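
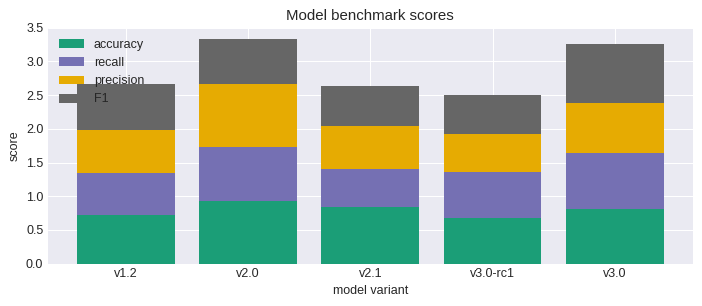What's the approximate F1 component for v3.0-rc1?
≈ 0.5

F1 top ≈ 2.5, bottom ≈ 2.0; segment ≈ 0.5.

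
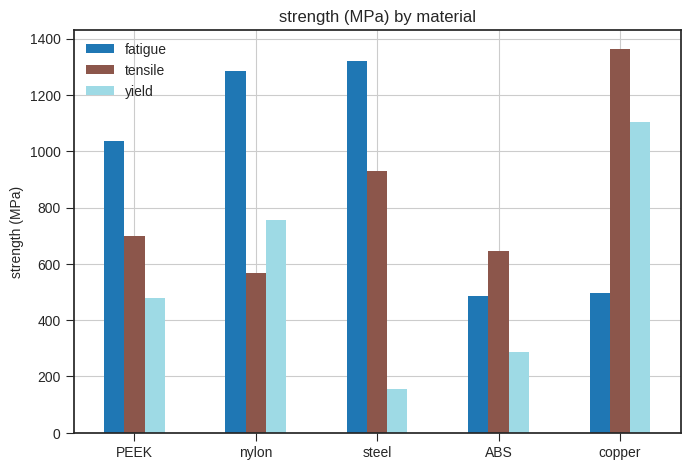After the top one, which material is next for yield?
nylon

Top 3 for yield: copper ≈ 1200, nylon ≈ 800, PEEK ≈ 400.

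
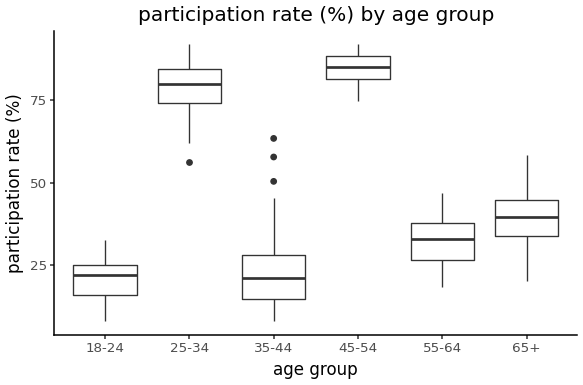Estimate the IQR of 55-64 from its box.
Q3 ≈ 40, Q1 ≈ 30; IQR ≈ 10.

≈ 10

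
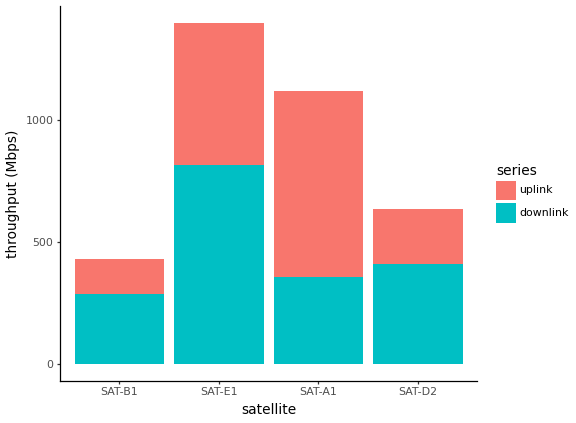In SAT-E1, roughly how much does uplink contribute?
≈ 600

uplink top ≈ 1400, bottom ≈ 800; segment ≈ 600.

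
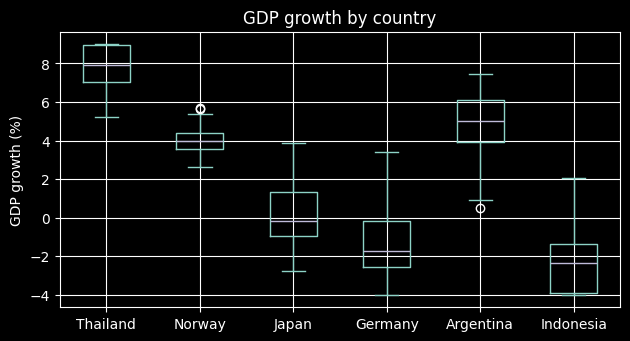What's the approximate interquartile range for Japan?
≈ 2

Q3 ≈ 1, Q1 ≈ -1; IQR ≈ 2.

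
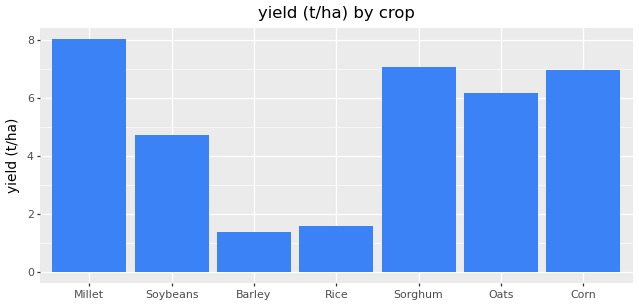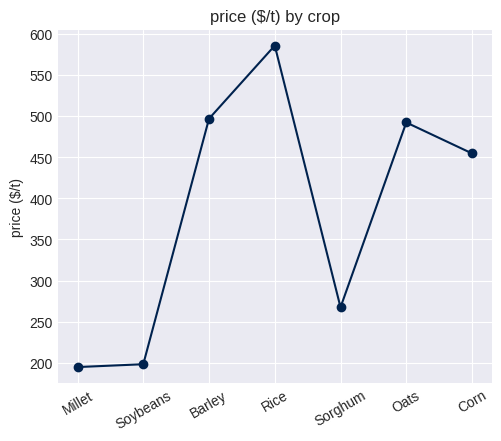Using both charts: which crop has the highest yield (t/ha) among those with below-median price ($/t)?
Chart 2 median price ($/t) ≈ 500; below-median crops: Millet, Soybeans, Sorghum. Among those, Millet has the highest yield (t/ha) (≈ 8).

Millet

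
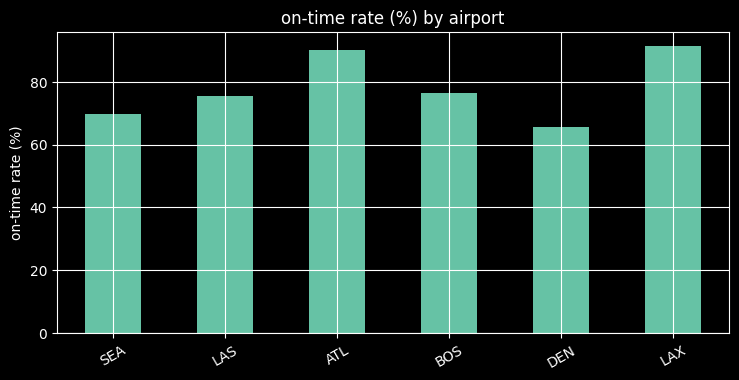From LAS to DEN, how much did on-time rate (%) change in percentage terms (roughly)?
LAS ≈ 80, DEN ≈ 70; (70 − 80) / 80 ≈ -12.5%.

≈ -12.5%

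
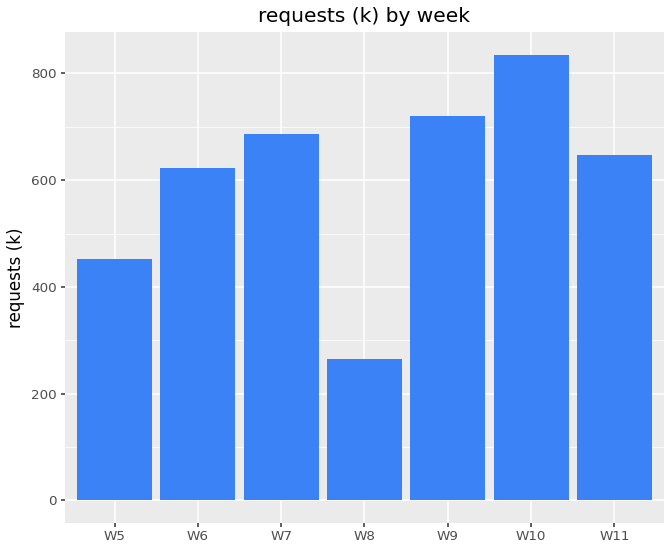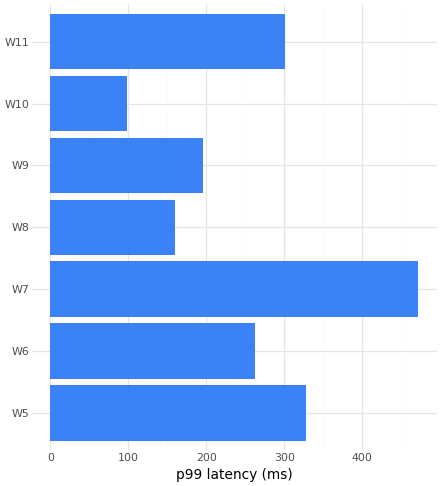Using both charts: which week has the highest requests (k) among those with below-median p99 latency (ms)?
W10

Chart 2 median p99 latency (ms) ≈ 250; below-median weeks: W8, W9, W10. Among those, W10 has the highest requests (k) (≈ 800).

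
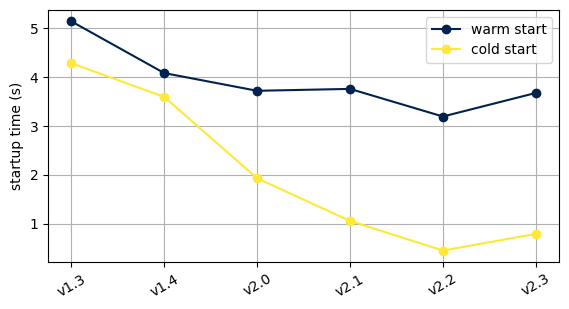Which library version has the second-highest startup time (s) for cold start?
v1.4

Top 3 for cold start: v1.3 ≈ 4.5, v1.4 ≈ 3.5, v2.0 ≈ 2.0.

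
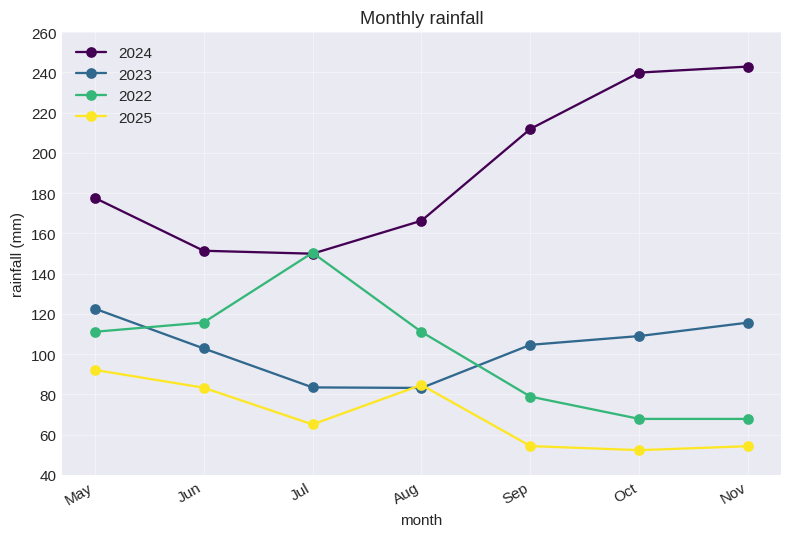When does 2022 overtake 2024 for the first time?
Jun: 2022 ≈ 120 vs 2024 ≈ 160 (not yet); Jul: 2022 ≈ 160 vs 2024 ≈ 140 (first crossover).

Jul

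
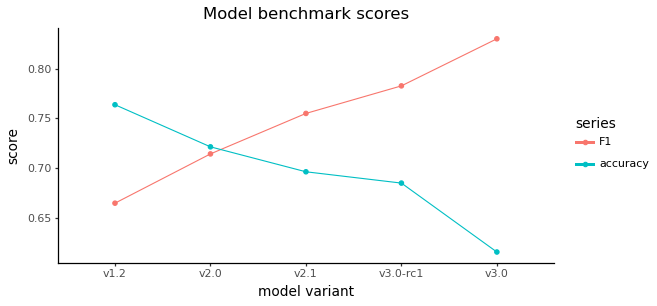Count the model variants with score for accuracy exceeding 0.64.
Above 0.64: v1.2, v2.0, v2.1, v3.0-rc1.

4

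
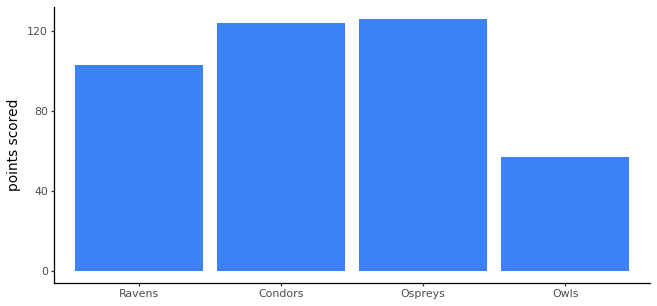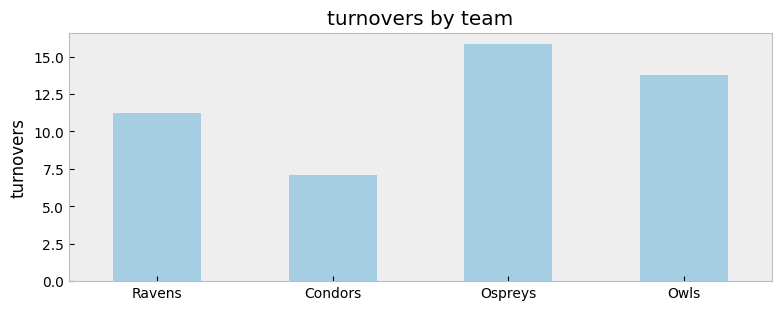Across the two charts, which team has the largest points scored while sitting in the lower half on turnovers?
Chart 2 median turnovers ≈ 12; below-median teams: Ravens, Condors. Among those, Condors has the highest points scored (≈ 120).

Condors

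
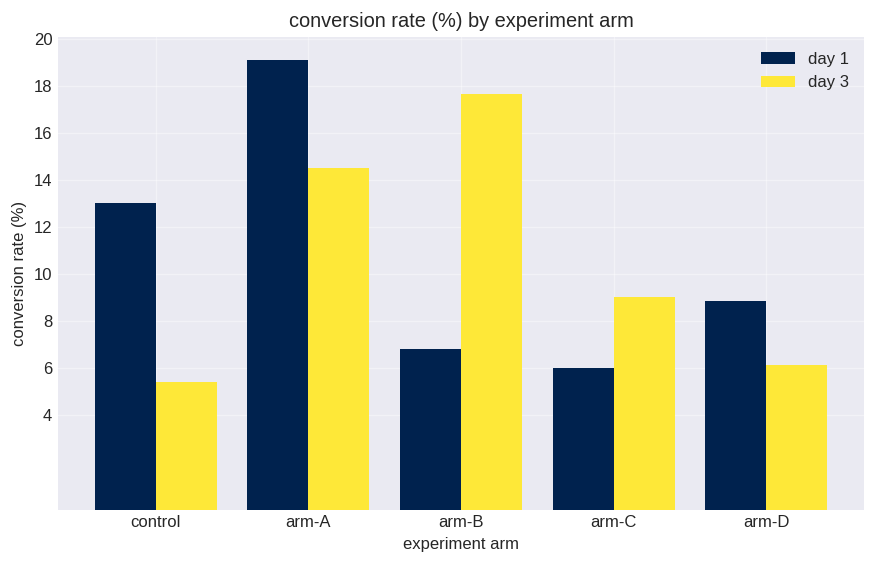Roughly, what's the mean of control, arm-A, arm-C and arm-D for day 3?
(6 + 14 + 10 + 6) / 4 ≈ 9.

≈ 9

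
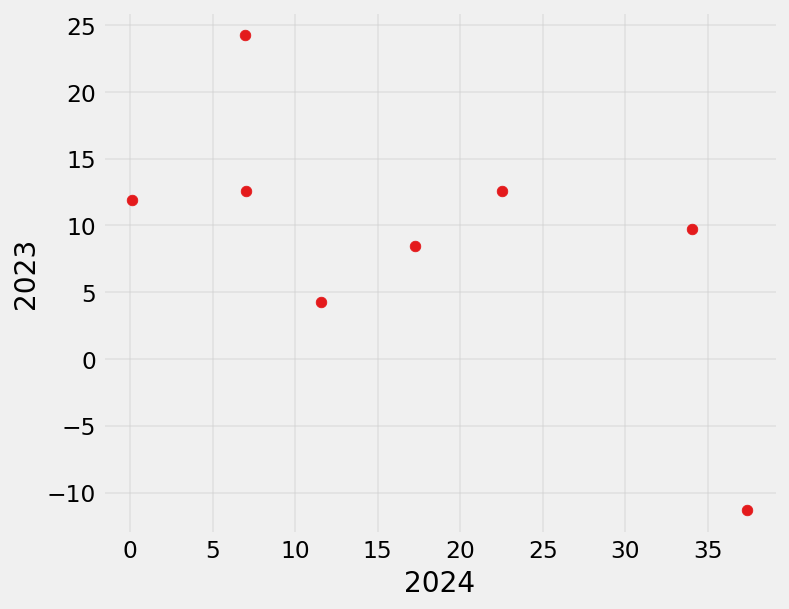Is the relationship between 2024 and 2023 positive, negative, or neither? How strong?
negative, moderate

Points are negatively correlated; moderate (|r| ≈ 0.6).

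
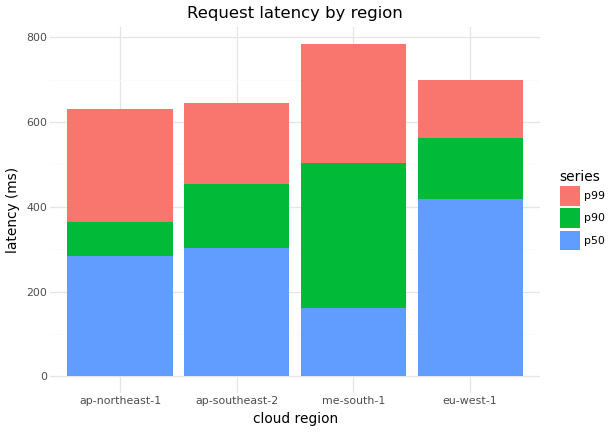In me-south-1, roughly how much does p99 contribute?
≈ 300

p99 top ≈ 800, bottom ≈ 500; segment ≈ 300.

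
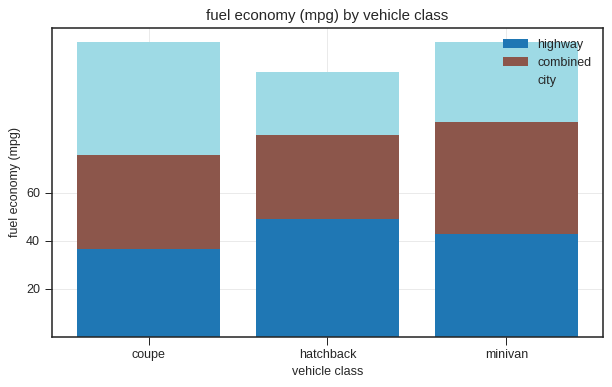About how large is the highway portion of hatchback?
≈ 40

highway top ≈ 40, bottom ≈ 0; segment ≈ 40.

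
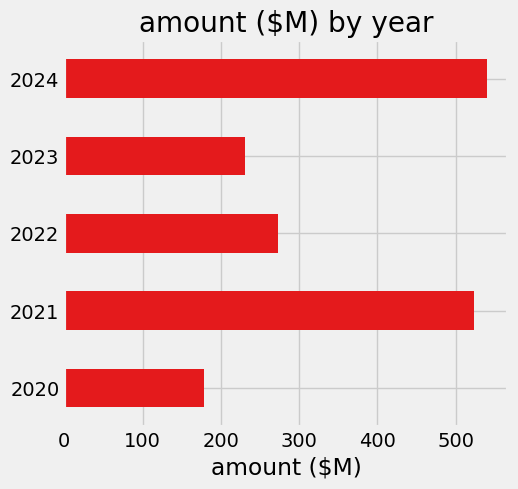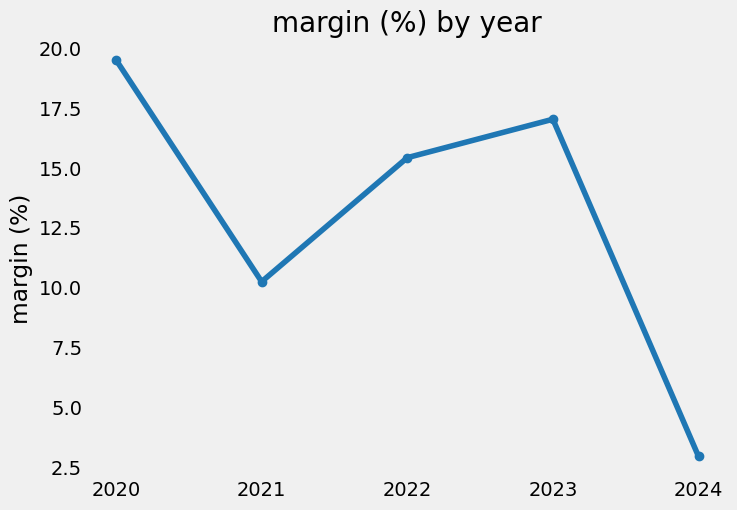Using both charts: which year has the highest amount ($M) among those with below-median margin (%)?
2024

Chart 2 median margin (%) ≈ 16; below-median years: 2021, 2024. Among those, 2024 has the highest amount ($M) (≈ 550).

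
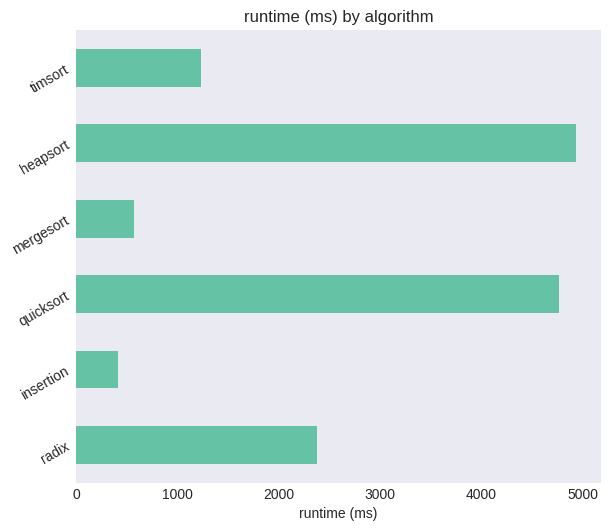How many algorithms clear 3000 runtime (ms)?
2

Above 3000: quicksort, heapsort.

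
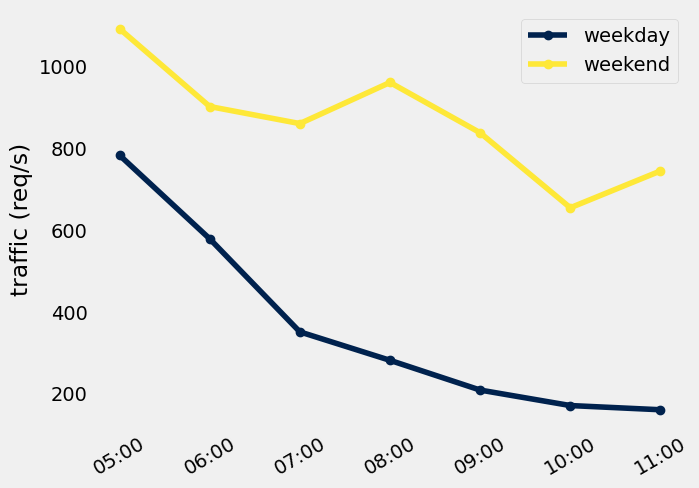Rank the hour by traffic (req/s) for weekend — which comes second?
Top 3 for weekend: 05:00 ≈ 1100, 08:00 ≈ 1000, 06:00 ≈ 900.

08:00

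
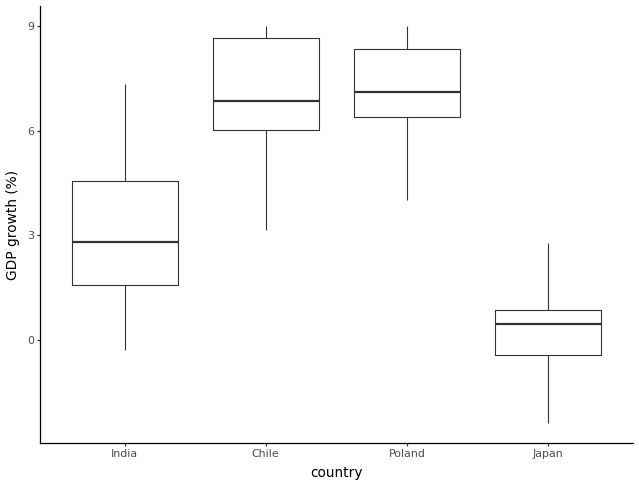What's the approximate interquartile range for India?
Q3 ≈ 5, Q1 ≈ 2; IQR ≈ 3.

≈ 3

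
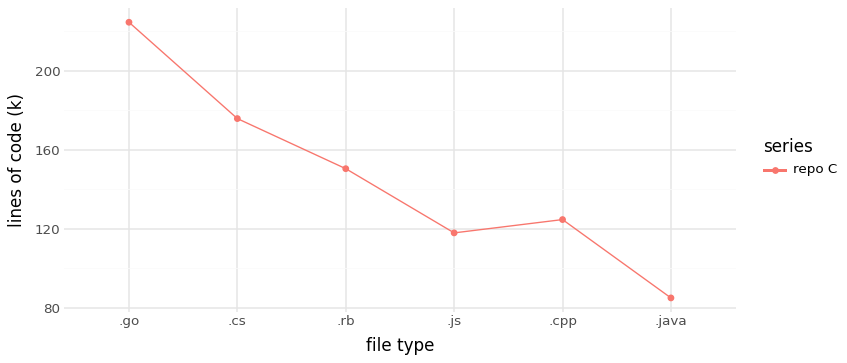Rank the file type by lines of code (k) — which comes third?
Top 4: .go ≈ 220, .cs ≈ 180, .rb ≈ 160, .cpp ≈ 120.

.rb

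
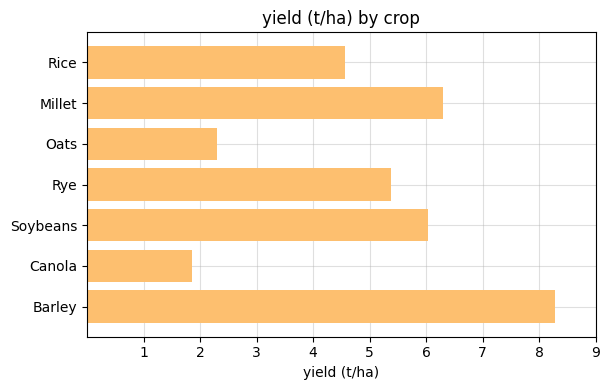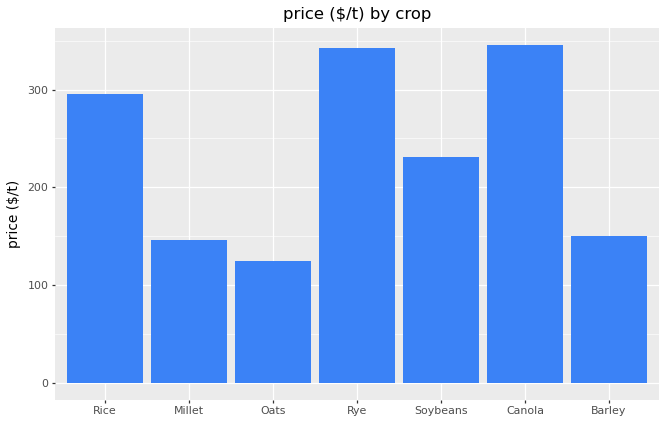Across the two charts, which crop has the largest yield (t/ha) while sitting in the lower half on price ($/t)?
Barley

Chart 2 median price ($/t) ≈ 250; below-median crops: Millet, Oats, Barley. Among those, Barley has the highest yield (t/ha) (≈ 8).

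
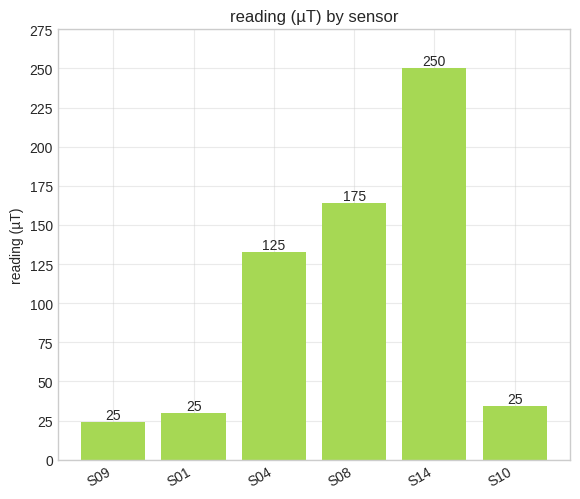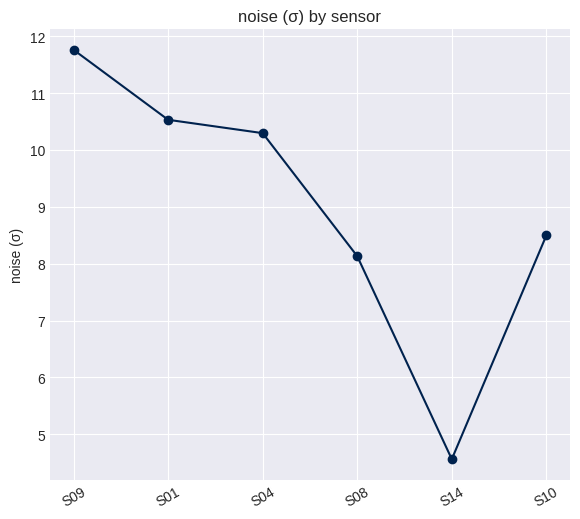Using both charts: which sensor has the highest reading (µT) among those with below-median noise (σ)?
Chart 2 median noise (σ) ≈ 10; below-median sensors: S08, S14, S10. Among those, S14 has the highest reading (µT) (≈ 250).

S14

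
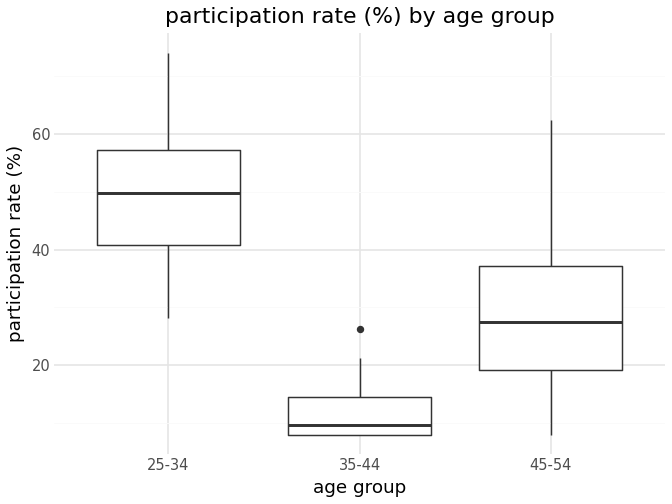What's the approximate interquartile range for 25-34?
≈ 15

Q3 ≈ 55, Q1 ≈ 40; IQR ≈ 15.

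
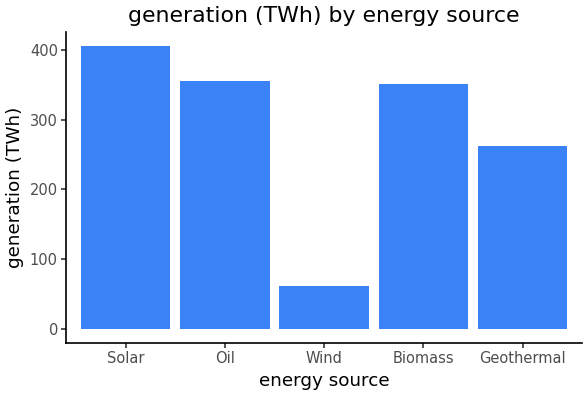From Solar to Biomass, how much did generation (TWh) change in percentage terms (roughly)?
Solar ≈ 400, Biomass ≈ 350; (350 − 400) / 400 ≈ -12.5%.

≈ -12.5%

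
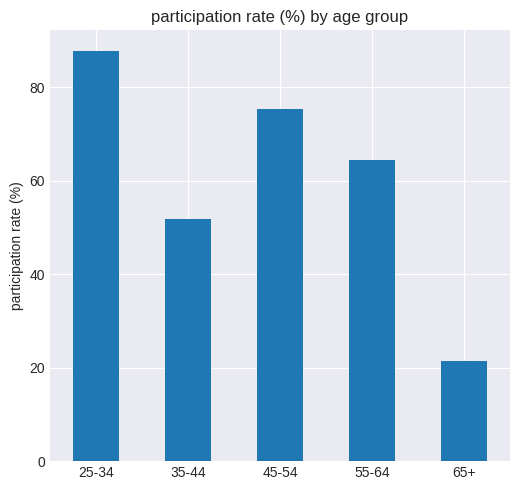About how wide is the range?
Max 25-34 ≈ 90, min 65+ ≈ 20; range ≈ 70.

≈ 70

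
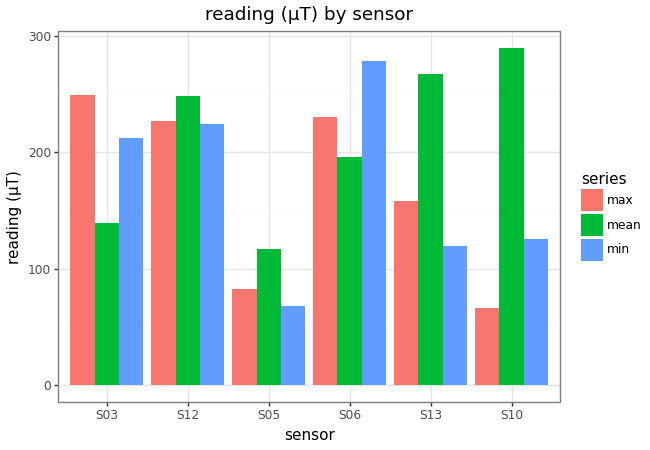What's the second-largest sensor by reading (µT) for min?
S12

Top 3 for min: S06 ≈ 275, S12 ≈ 225, S03 ≈ 200.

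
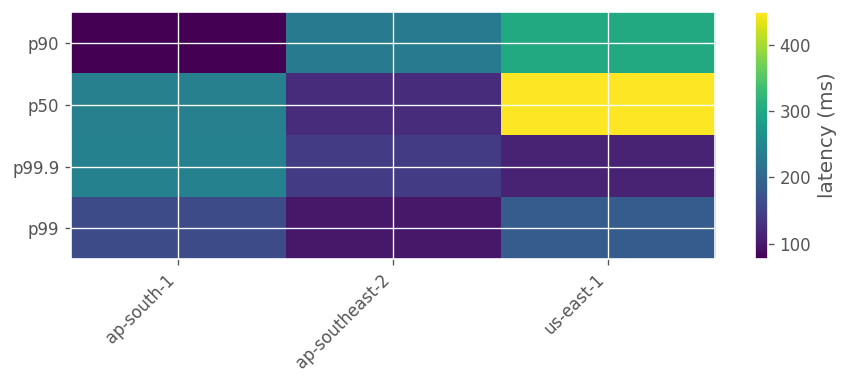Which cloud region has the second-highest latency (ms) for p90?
ap-southeast-2

Top 3 for p90: us-east-1 ≈ 300, ap-southeast-2 ≈ 250, ap-south-1 ≈ 100.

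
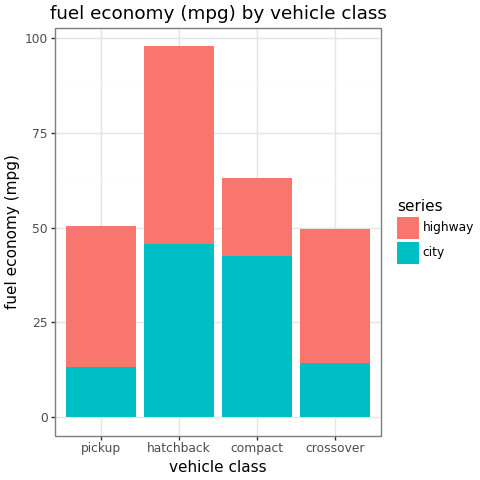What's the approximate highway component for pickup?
highway top ≈ 50, bottom ≈ 10; segment ≈ 40.

≈ 40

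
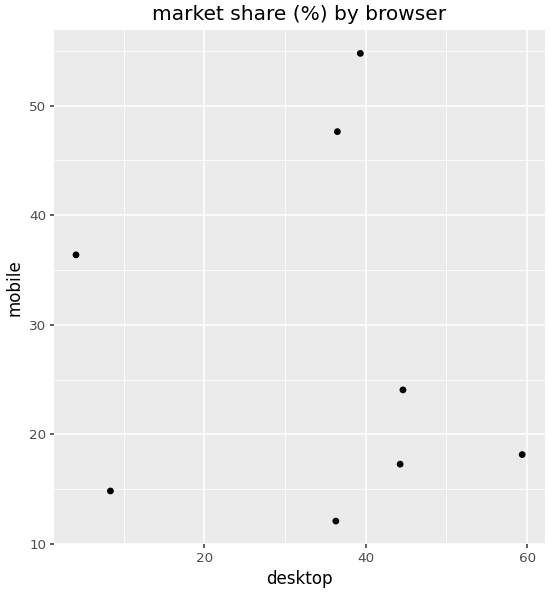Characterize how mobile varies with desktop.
no clear correlation

Points are roughly uncorrelated; weak (|r| ≈ 0.1).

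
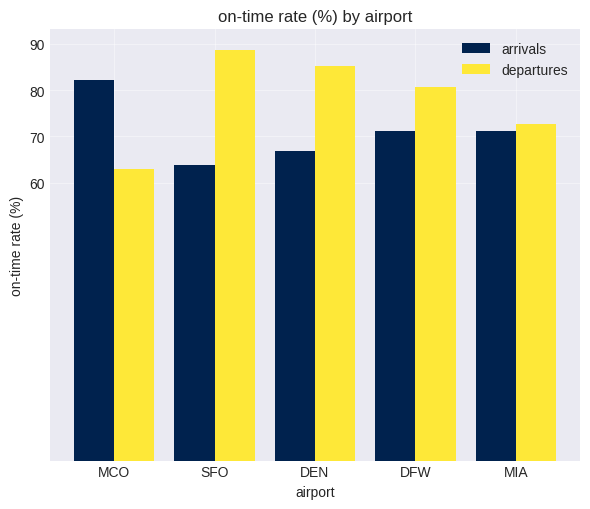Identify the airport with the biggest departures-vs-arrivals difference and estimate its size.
SFO, ≈ 30 %

SFO: departures ≈ 90, arrivals ≈ 60 → gap ≈ 30. Next-largest (MCO) is only ≈ 20.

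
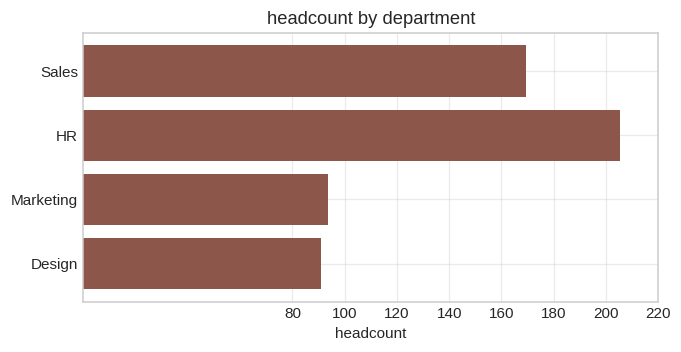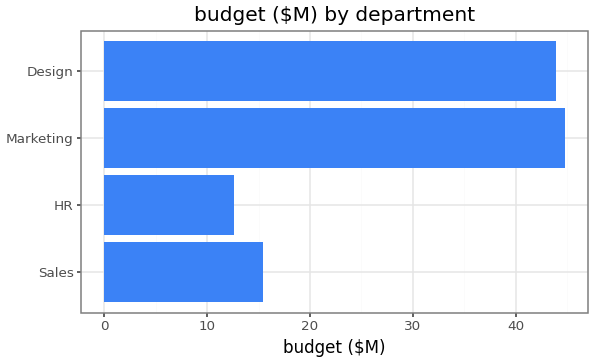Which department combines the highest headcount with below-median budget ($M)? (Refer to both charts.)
Chart 2 median budget ($M) ≈ 30; below-median departments: Sales, HR. Among those, HR has the highest headcount (≈ 200).

HR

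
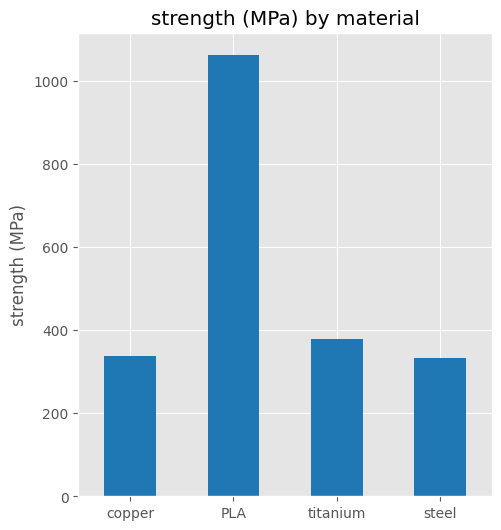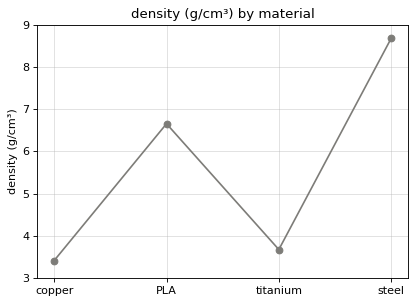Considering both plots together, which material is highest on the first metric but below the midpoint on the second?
Chart 2 median density (g/cm³) ≈ 5; below-median materials: copper, titanium. Among those, titanium has the highest strength (MPa) (≈ 400).

titanium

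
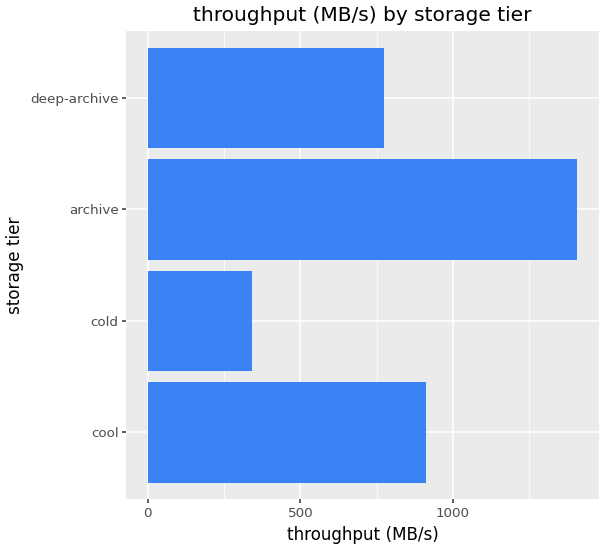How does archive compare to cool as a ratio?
archive ≈ 1400, cool ≈ 1000; 1400/1000 ≈ 1.4.

≈ 1.4×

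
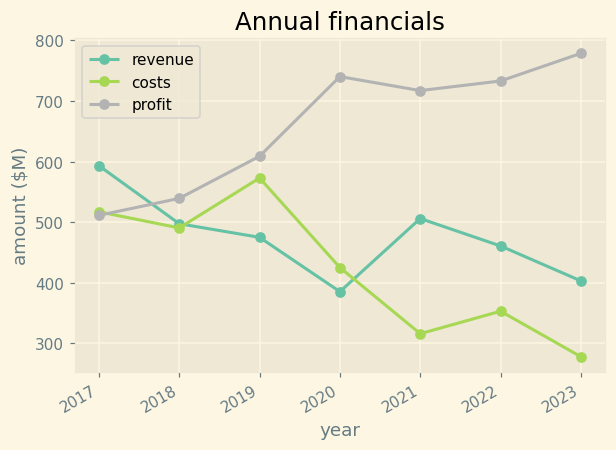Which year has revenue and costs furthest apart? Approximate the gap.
2021: revenue ≈ 500, costs ≈ 300 → gap ≈ 200. Next-largest (2023) is only ≈ 100.

2021, ≈ 200 $M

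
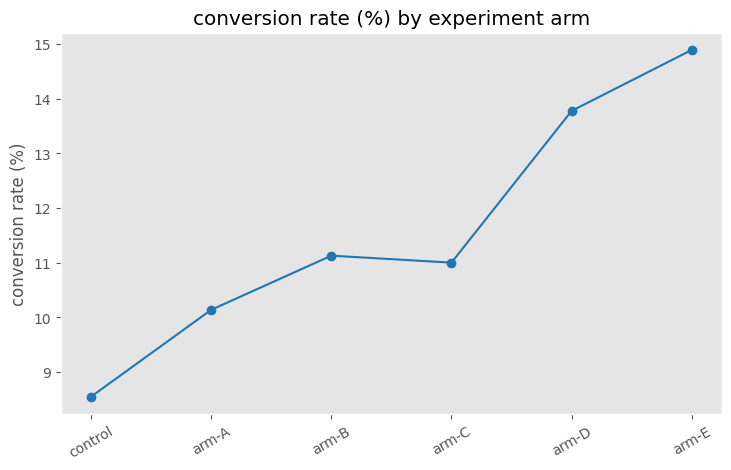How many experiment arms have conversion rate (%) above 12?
Above 12: arm-D, arm-E.

2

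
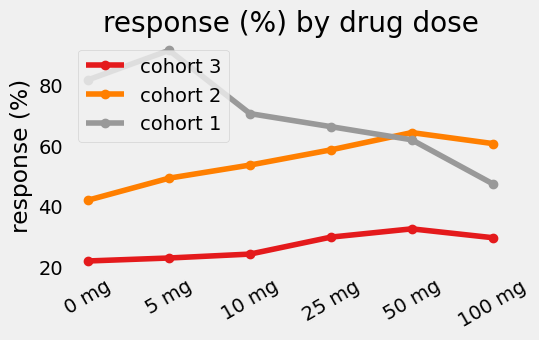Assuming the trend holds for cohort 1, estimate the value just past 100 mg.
Last three: 70, 60, 50 → slope ≈ -10/step → next ≈ 40.

≈ 40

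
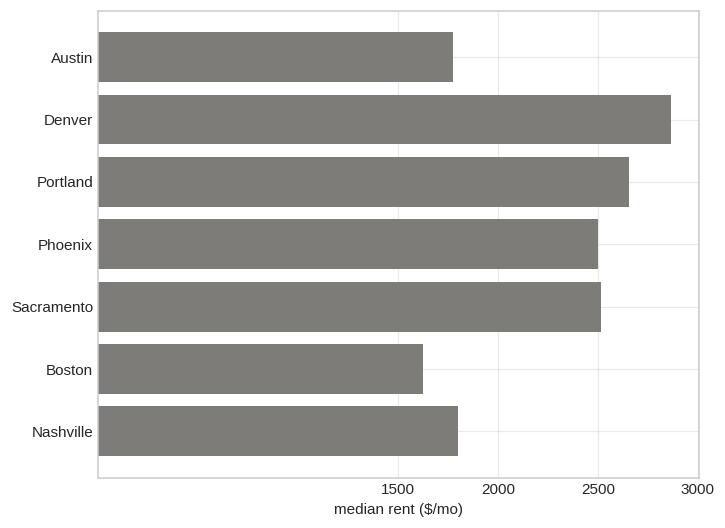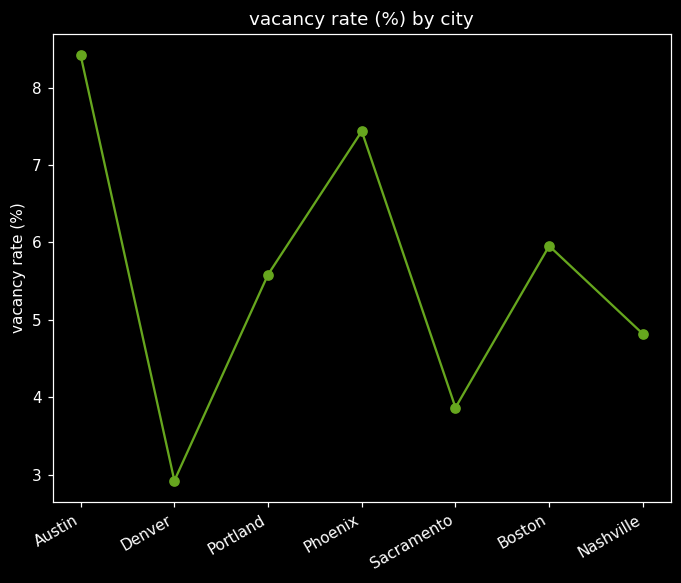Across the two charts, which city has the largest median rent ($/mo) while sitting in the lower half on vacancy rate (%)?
Chart 2 median vacancy rate (%) ≈ 6; below-median cities: Denver, Sacramento, Nashville. Among those, Denver has the highest median rent ($/mo) (≈ 3000).

Denver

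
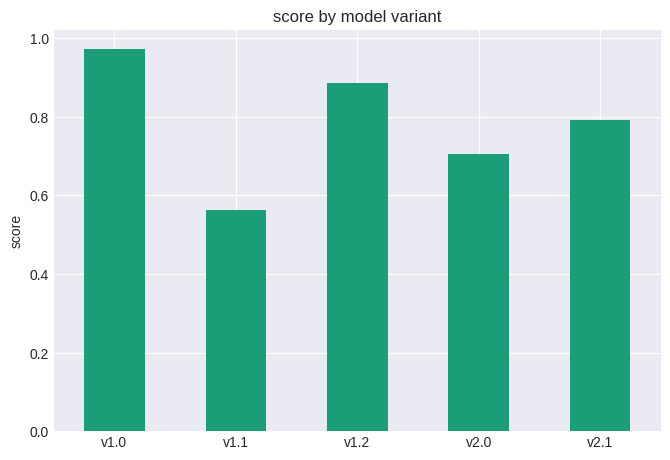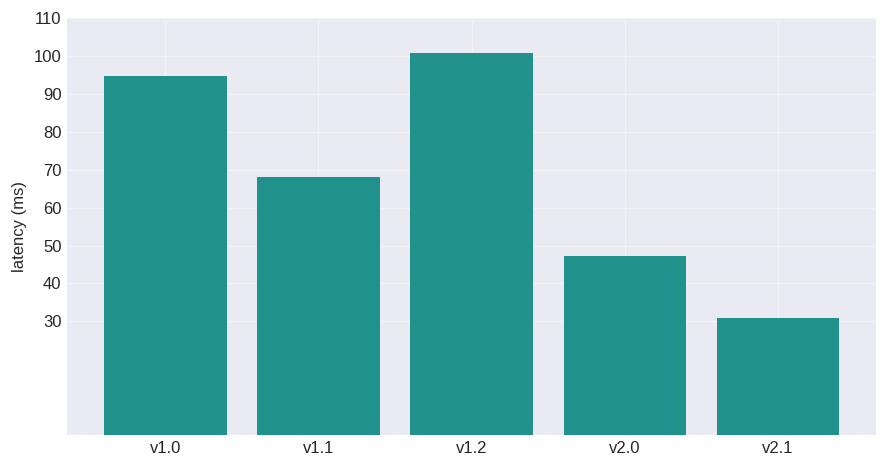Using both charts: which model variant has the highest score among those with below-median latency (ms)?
Chart 2 median latency (ms) ≈ 70; below-median model variants: v2.0, v2.1. Among those, v2.1 has the highest score (≈ 0.8).

v2.1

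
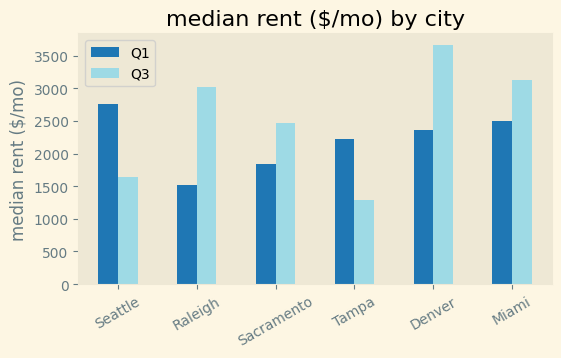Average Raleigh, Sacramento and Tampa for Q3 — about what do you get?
≈ 2333

(3000 + 2500 + 1500) / 3 ≈ 2333.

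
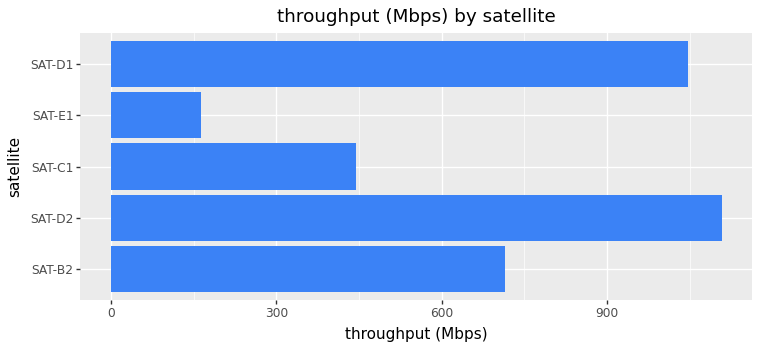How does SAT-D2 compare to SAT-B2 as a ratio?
SAT-D2 ≈ 1100, SAT-B2 ≈ 700; 1100/700 ≈ 1.57.

≈ 1.57×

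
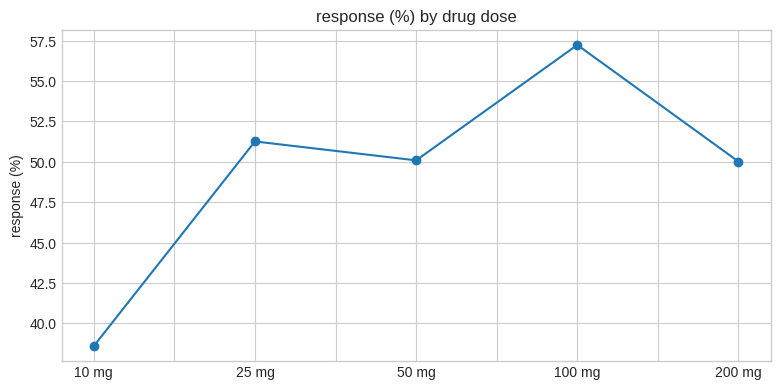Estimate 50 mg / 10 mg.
50 mg ≈ 50, 10 mg ≈ 38; 50/38 ≈ 1.32.

≈ 1.32×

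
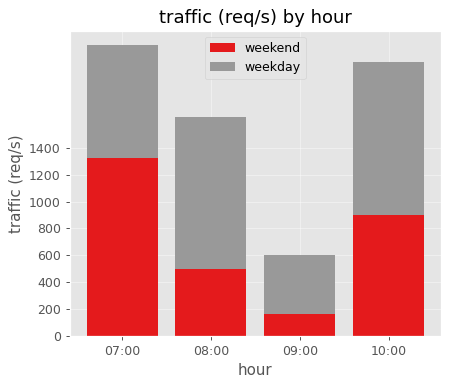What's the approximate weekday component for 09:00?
≈ 400

weekday top ≈ 600, bottom ≈ 200; segment ≈ 400.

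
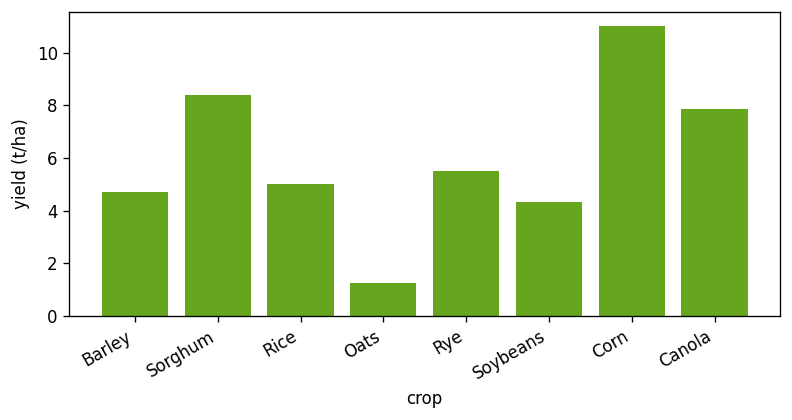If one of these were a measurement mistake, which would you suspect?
Corn

Corn ≈ 11; the rest sit between ≈ 1 and ≈ 8.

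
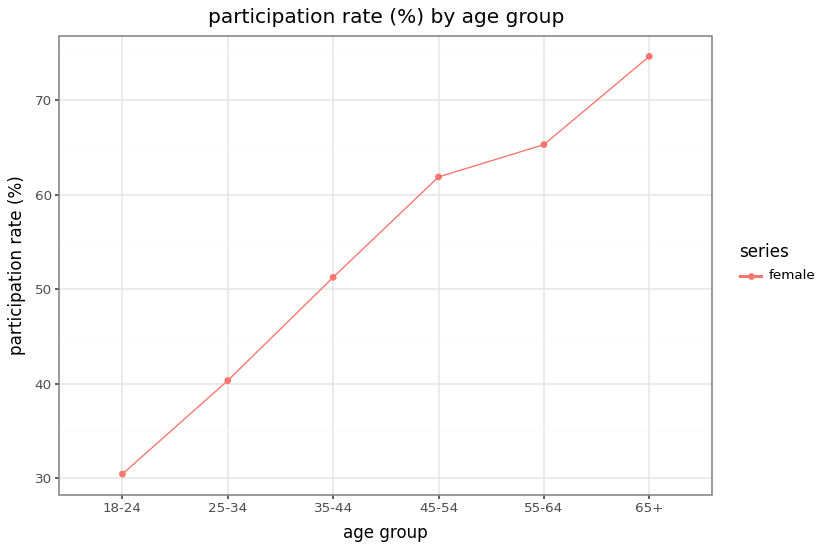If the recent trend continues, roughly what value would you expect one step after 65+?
≈ 82.5

Last three: 60, 65, 75 → slope ≈ 7.5/step → next ≈ 82.5.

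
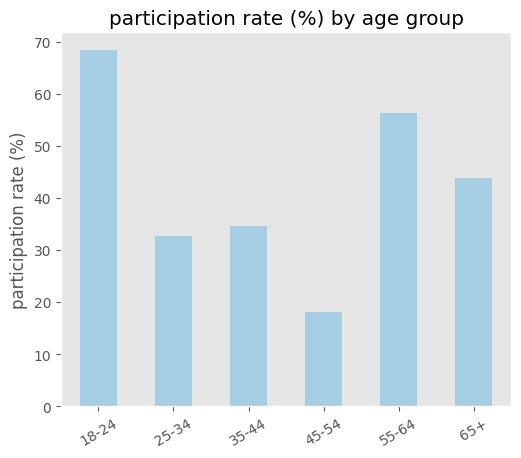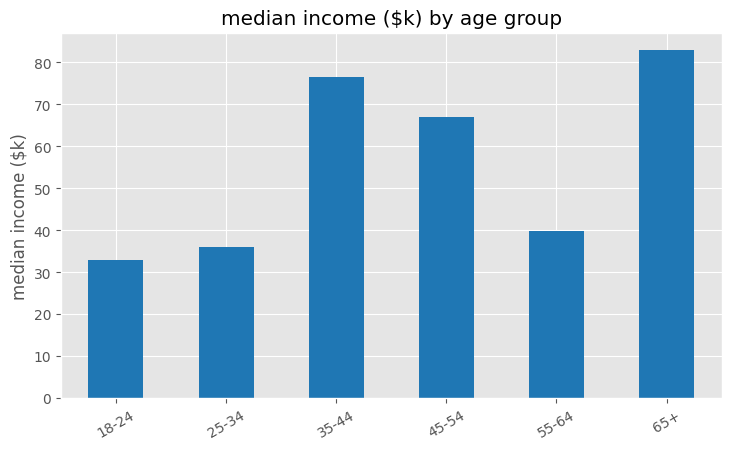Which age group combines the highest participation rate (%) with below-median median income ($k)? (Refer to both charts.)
Chart 2 median median income ($k) ≈ 50; below-median age groups: 18-24, 25-34, 55-64. Among those, 18-24 has the highest participation rate (%) (≈ 70).

18-24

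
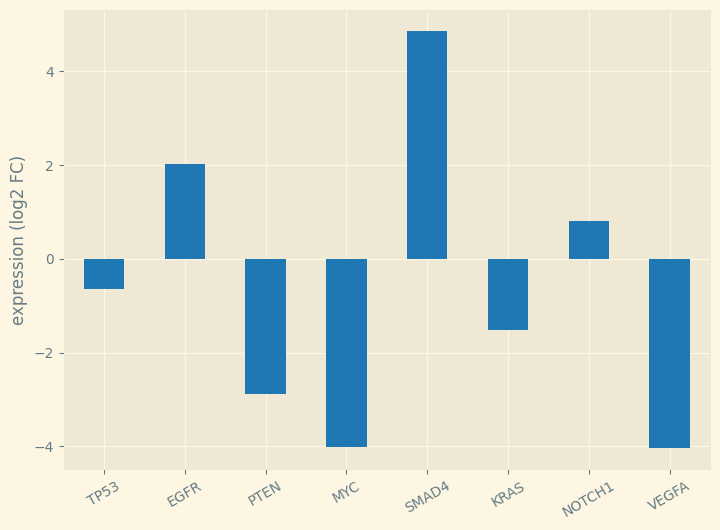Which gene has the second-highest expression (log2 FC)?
Top 3: SMAD4 ≈ 5, EGFR ≈ 2, NOTCH1 ≈ 1.

EGFR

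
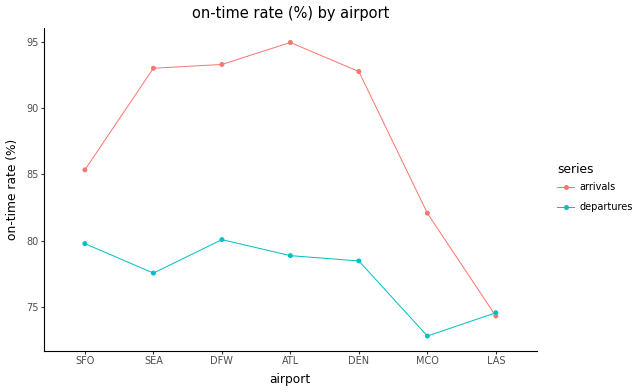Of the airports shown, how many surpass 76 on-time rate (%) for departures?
5

Above 76: SFO, SEA, DFW, ATL, DEN.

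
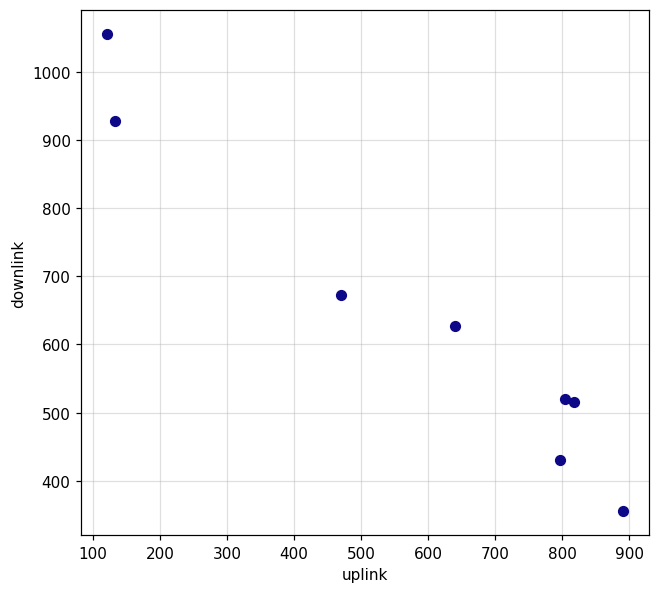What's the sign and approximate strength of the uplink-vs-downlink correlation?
negative, strong

Points are negatively correlated; strong (|r| ≈ 1.0).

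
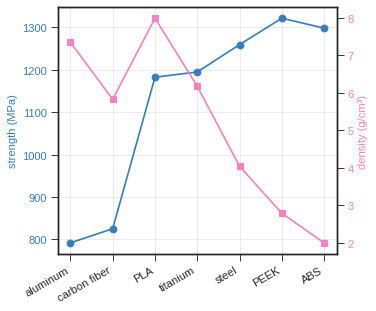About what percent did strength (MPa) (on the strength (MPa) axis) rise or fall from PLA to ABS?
≈ +8.3%

PLA ≈ 1200, ABS ≈ 1300; (1300 − 1200) / 1200 ≈ +8.3%.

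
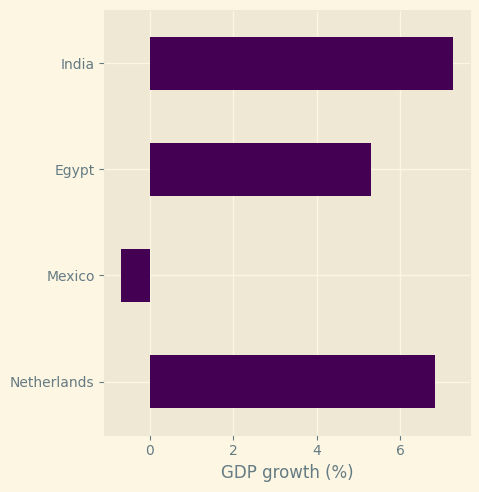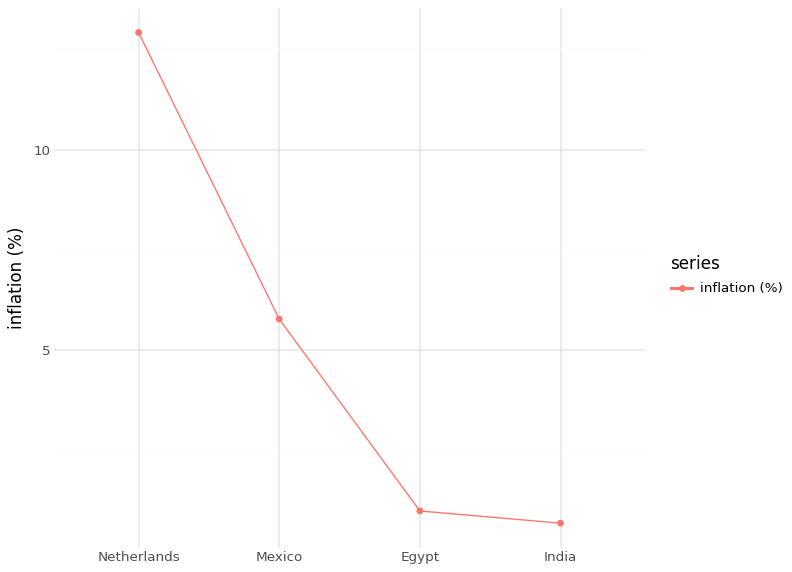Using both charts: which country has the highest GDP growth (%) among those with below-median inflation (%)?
India

Chart 2 median inflation (%) ≈ 4; below-median countries: Egypt, India. Among those, India has the highest GDP growth (%) (≈ 7).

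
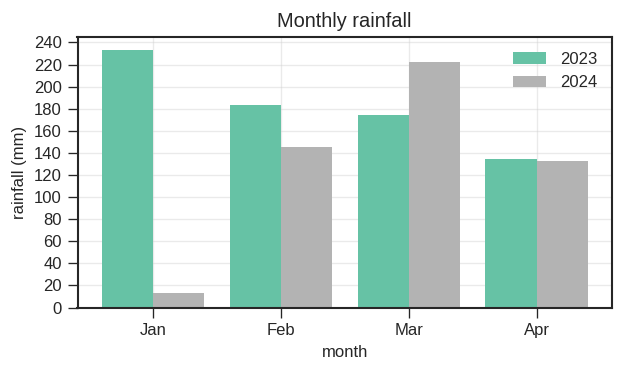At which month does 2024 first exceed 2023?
Feb: 2024 ≈ 140 vs 2023 ≈ 180 (not yet); Mar: 2024 ≈ 220 vs 2023 ≈ 180 (first crossover).

Mar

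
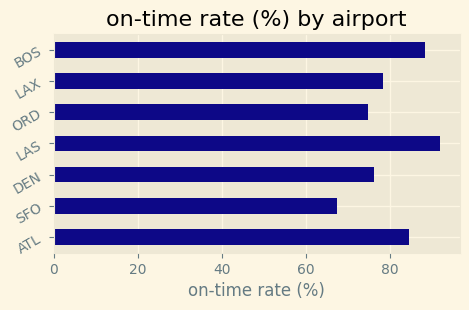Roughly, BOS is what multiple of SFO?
BOS ≈ 90, SFO ≈ 70; 90/70 ≈ 1.29.

≈ 1.29×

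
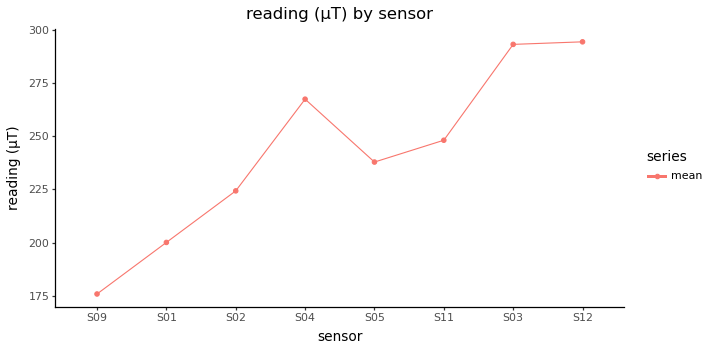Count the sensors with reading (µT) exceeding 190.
7

Above 190: S01, S02, S04, S05, S11, S03, S12.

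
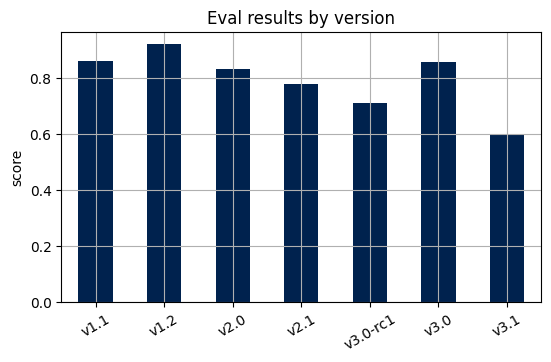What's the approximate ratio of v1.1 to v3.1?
≈ 1.5×

v1.1 ≈ 0.9, v3.1 ≈ 0.6; 0.9/0.6 ≈ 1.5.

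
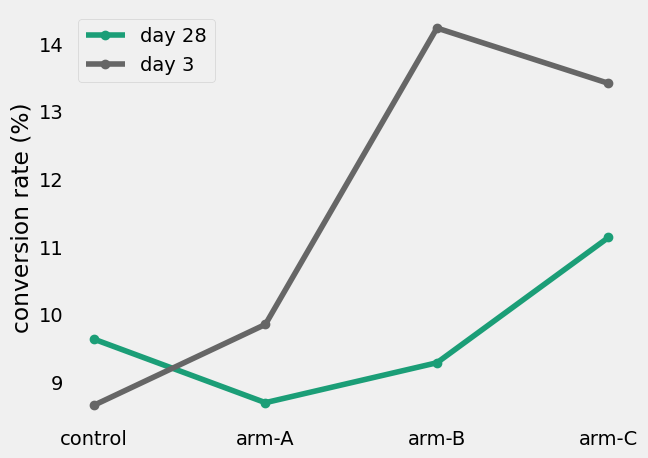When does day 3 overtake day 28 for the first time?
control: day 3 ≈ 8.5 vs day 28 ≈ 9.5 (not yet); arm-A: day 3 ≈ 10.0 vs day 28 ≈ 8.5 (first crossover).

arm-A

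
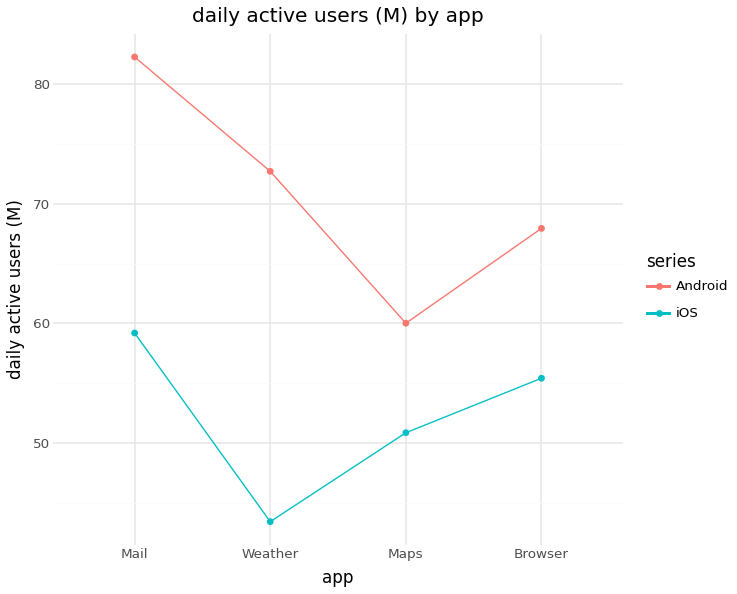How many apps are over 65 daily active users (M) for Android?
3

Above 65: Mail, Weather, Browser.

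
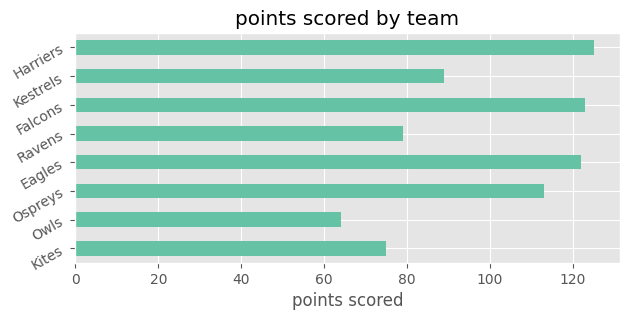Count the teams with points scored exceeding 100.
Above 100: Ospreys, Eagles, Falcons, Harriers.

4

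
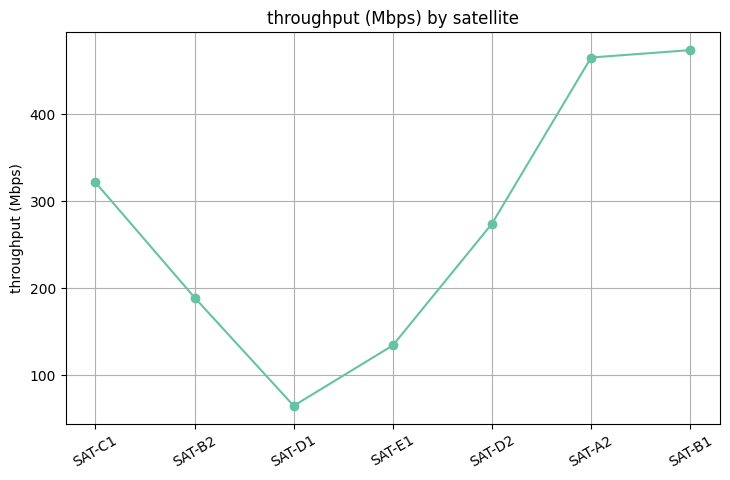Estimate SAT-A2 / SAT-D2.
SAT-A2 ≈ 450, SAT-D2 ≈ 250; 450/250 ≈ 1.8.

≈ 1.8×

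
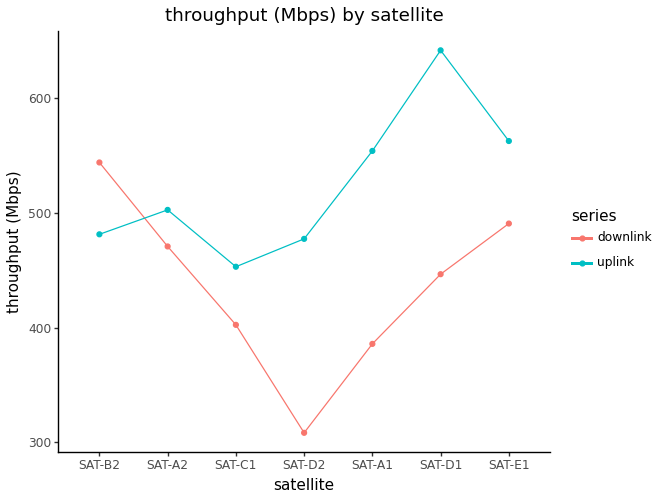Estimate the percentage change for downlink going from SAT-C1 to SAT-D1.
SAT-C1 ≈ 400, SAT-D1 ≈ 450; (450 − 400) / 400 ≈ +12.5%.

≈ +12.5%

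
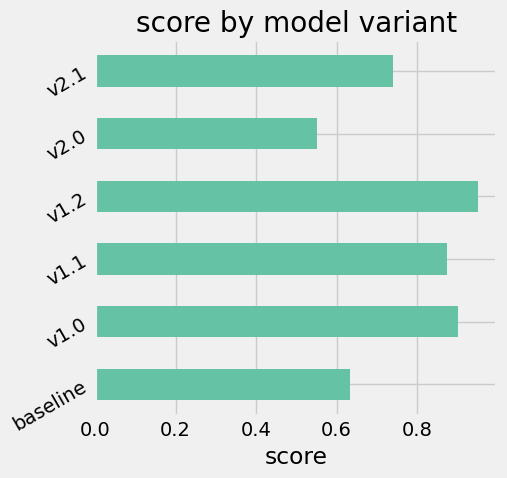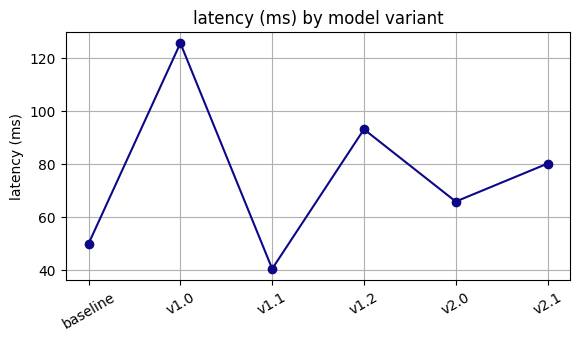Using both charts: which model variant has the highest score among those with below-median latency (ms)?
v1.1

Chart 2 median latency (ms) ≈ 80; below-median model variants: baseline, v1.1, v2.0. Among those, v1.1 has the highest score (≈ 0.9).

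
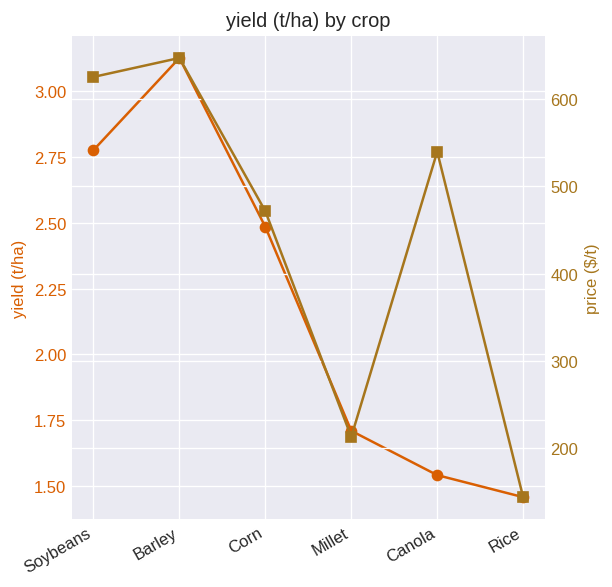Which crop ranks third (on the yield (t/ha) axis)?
Corn

Top 4 (on the yield (t/ha) axis): Barley ≈ 3.2, Soybeans ≈ 2.8, Corn ≈ 2.4, Millet ≈ 1.8.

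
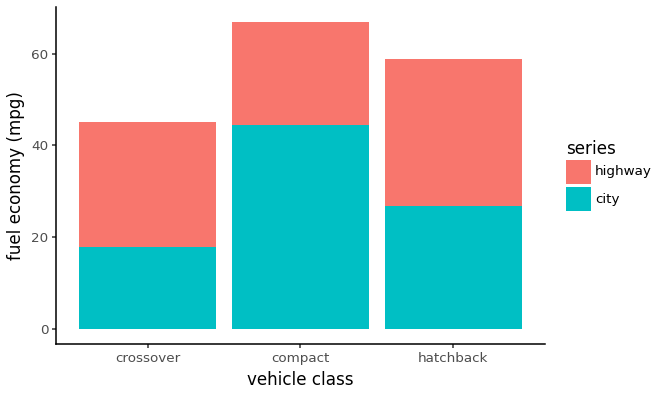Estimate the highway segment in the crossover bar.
≈ 30

highway top ≈ 50, bottom ≈ 20; segment ≈ 30.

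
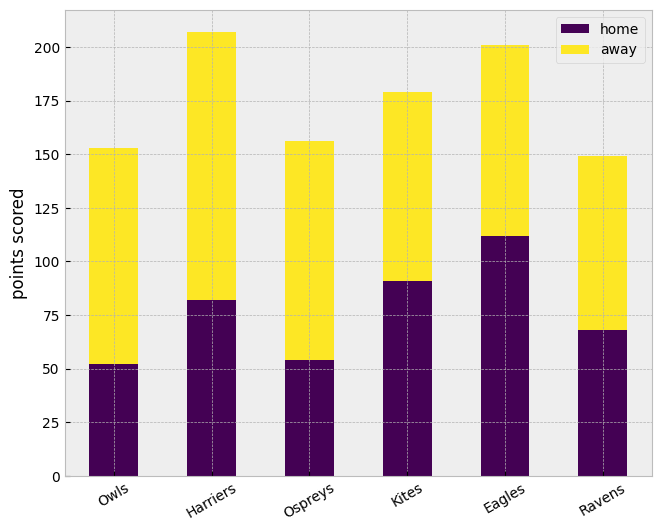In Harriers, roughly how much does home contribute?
home top ≈ 80, bottom ≈ 0; segment ≈ 80.

≈ 80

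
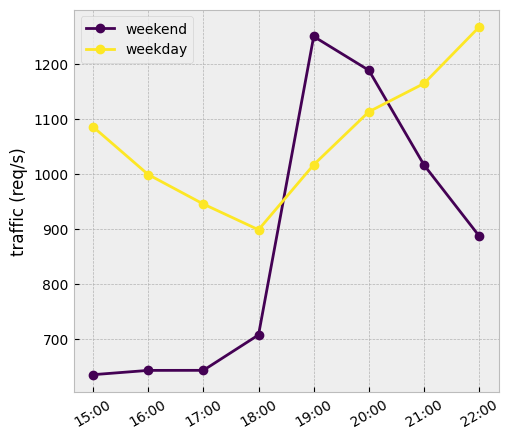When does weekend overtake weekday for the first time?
18:00: weekend ≈ 700 vs weekday ≈ 900 (not yet); 19:00: weekend ≈ 1200 vs weekday ≈ 1000 (first crossover).

19:00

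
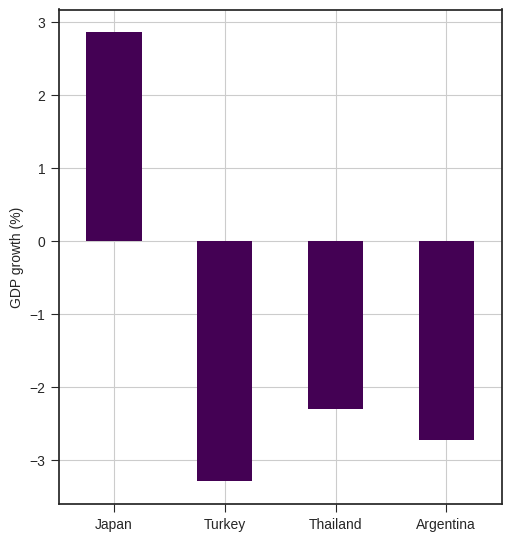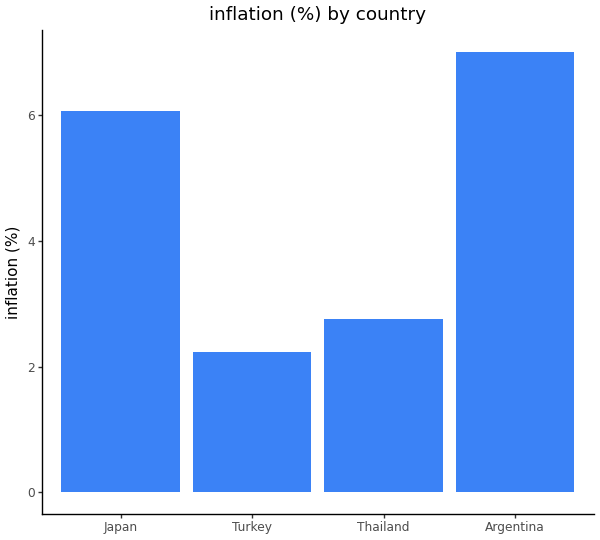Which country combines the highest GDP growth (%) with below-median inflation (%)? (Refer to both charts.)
Thailand

Chart 2 median inflation (%) ≈ 4; below-median countries: Turkey, Thailand. Among those, Thailand has the highest GDP growth (%) (≈ -2.5).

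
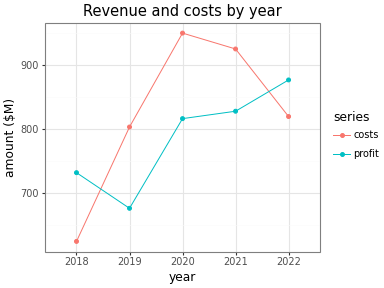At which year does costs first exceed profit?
2019

2018: costs ≈ 600 vs profit ≈ 750 (not yet); 2019: costs ≈ 800 vs profit ≈ 700 (first crossover).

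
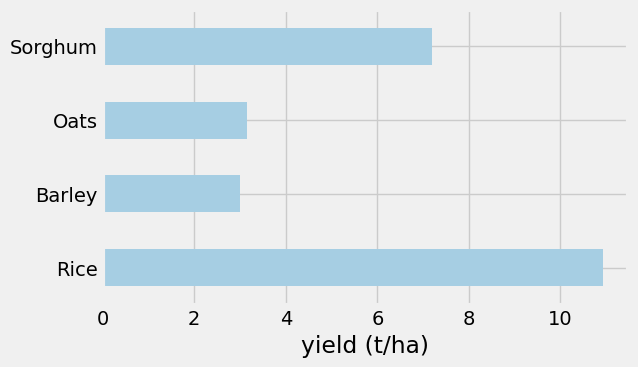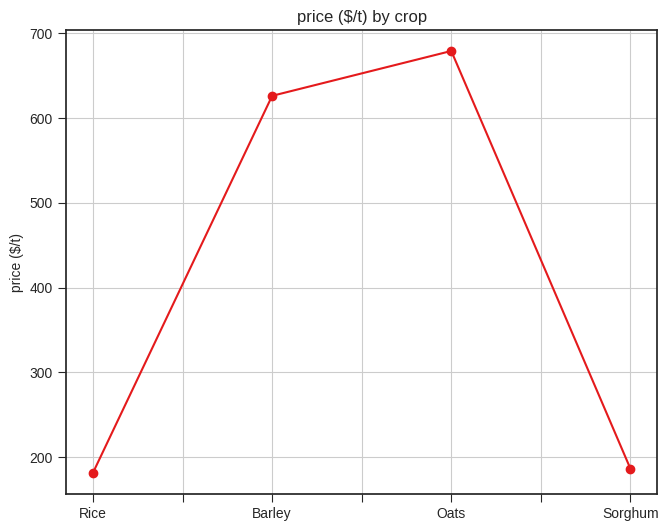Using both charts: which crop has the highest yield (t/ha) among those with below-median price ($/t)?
Rice

Chart 2 median price ($/t) ≈ 400; below-median crops: Rice, Sorghum. Among those, Rice has the highest yield (t/ha) (≈ 10).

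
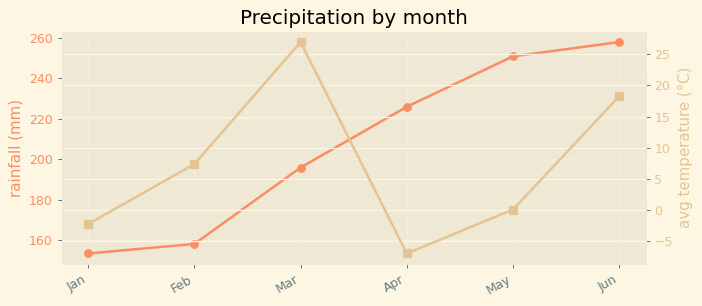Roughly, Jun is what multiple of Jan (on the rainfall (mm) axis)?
Jun ≈ 260, Jan ≈ 150; 260/150 ≈ 1.73.

≈ 1.73×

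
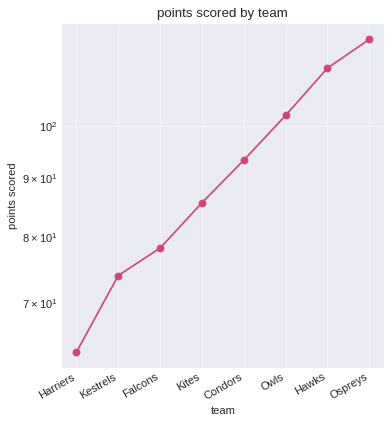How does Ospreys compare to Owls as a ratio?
≈ 1.2×

Ospreys ≈ 120, Owls ≈ 100; 120/100 ≈ 1.2.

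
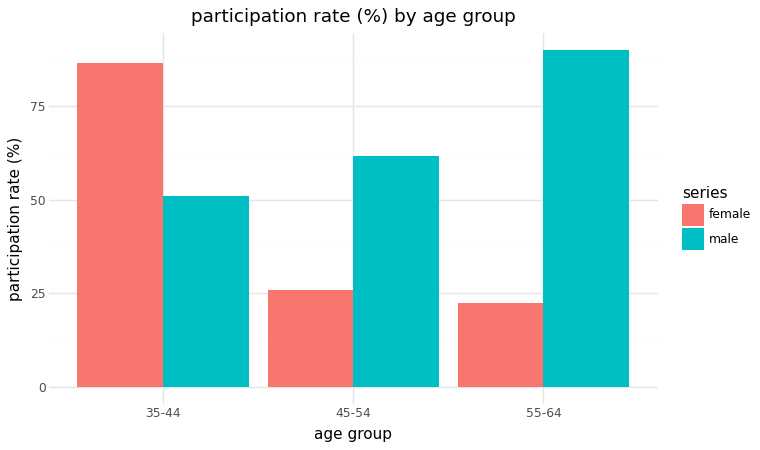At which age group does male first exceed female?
35-44: male ≈ 50 vs female ≈ 90 (not yet); 45-54: male ≈ 60 vs female ≈ 30 (first crossover).

45-54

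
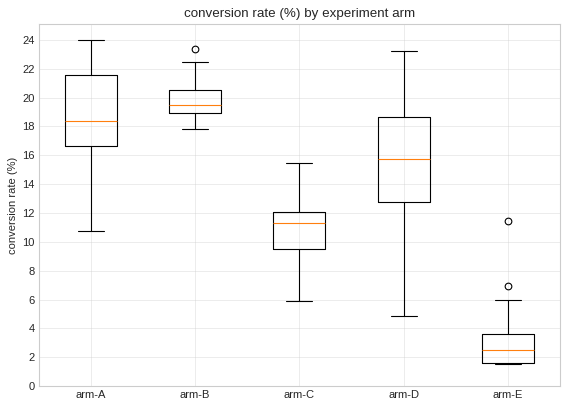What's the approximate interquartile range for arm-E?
≈ 2

Q3 ≈ 4, Q1 ≈ 2; IQR ≈ 2.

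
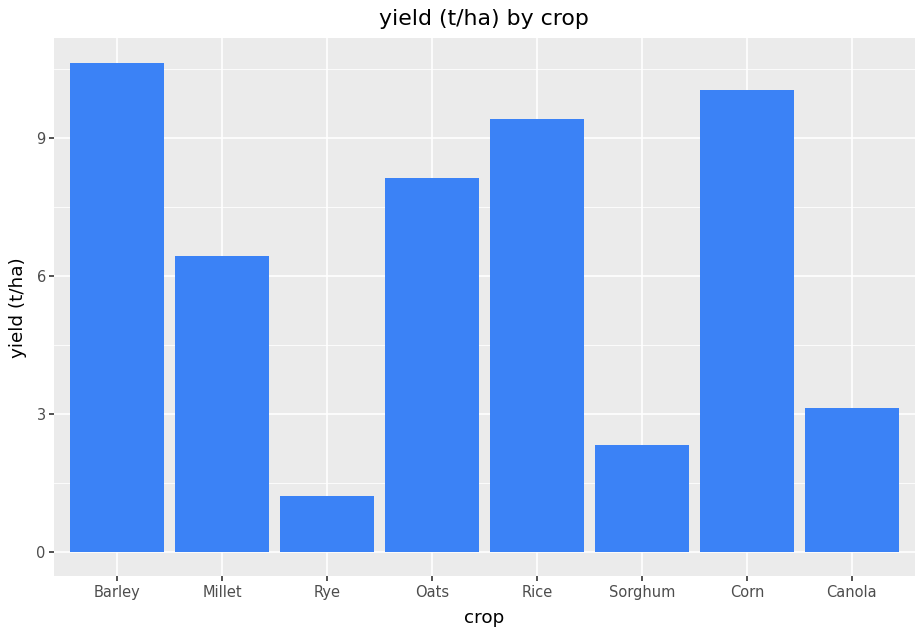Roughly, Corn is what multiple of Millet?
Corn ≈ 10, Millet ≈ 6; 10/6 ≈ 1.67.

≈ 1.67×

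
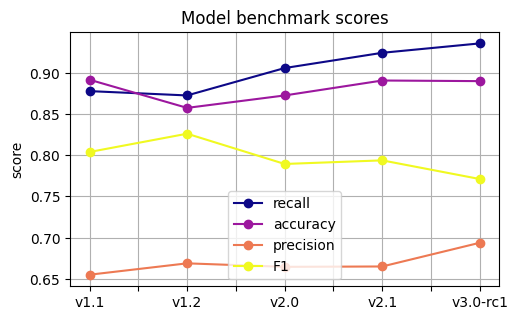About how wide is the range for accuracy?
Max v1.1 ≈ 0.90, min v1.2 ≈ 0.85; range ≈ 0.05.

≈ 0.05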